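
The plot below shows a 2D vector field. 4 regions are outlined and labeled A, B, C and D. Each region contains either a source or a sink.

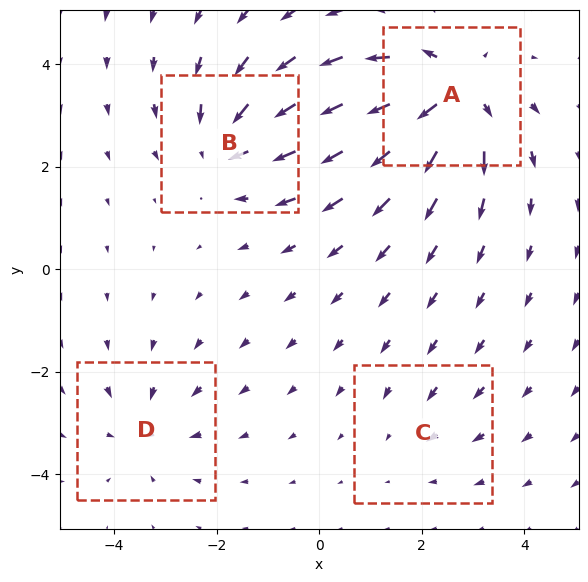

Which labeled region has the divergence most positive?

A

Divergence at each region's feature centre — A: about +6, B: about -4, C: about -2, D: about -3. Region A is most positive.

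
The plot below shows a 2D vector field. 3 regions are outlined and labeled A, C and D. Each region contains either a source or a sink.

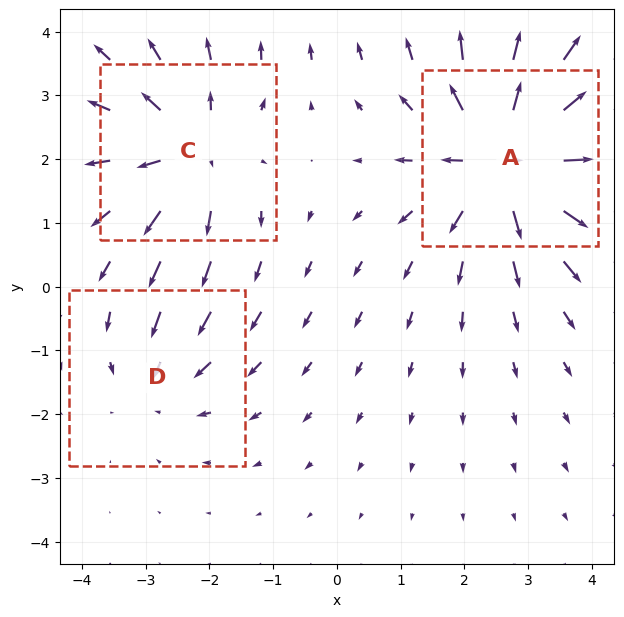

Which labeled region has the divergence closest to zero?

D

Divergence at each region's feature centre — A: about +5, C: about +3, D: about -2. Region D is closest to zero.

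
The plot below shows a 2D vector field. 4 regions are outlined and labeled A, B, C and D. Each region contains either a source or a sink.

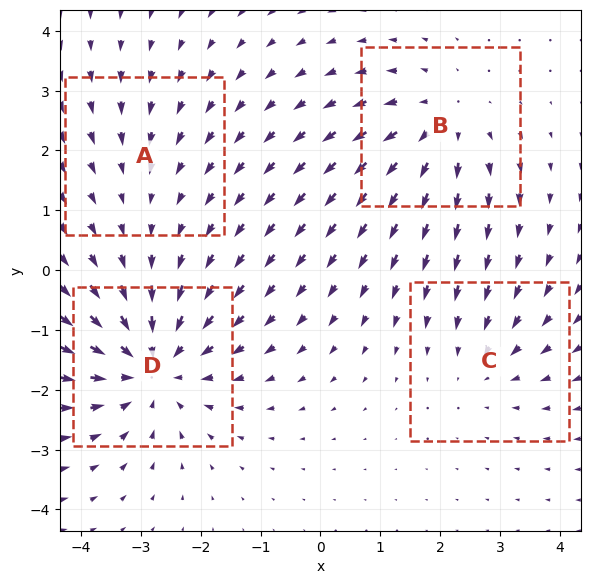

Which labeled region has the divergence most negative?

Divergence at each region's feature centre — A: about -2, B: about +4, C: about -3, D: about -6. Region D is most negative.

D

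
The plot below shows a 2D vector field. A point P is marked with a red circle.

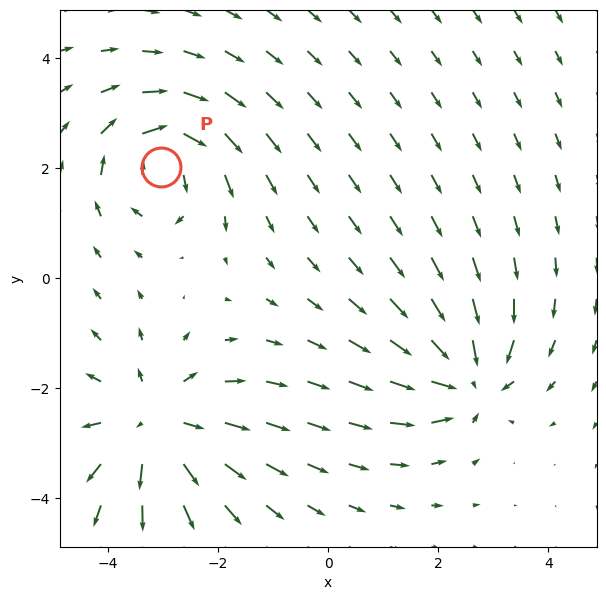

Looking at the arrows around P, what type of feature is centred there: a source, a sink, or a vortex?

vortex

At P (-3.0, 2.0) the arrows circulate clockwise. Divergence ≈0, curl about -5 — near-zero divergence with nonzero curl is a vortex.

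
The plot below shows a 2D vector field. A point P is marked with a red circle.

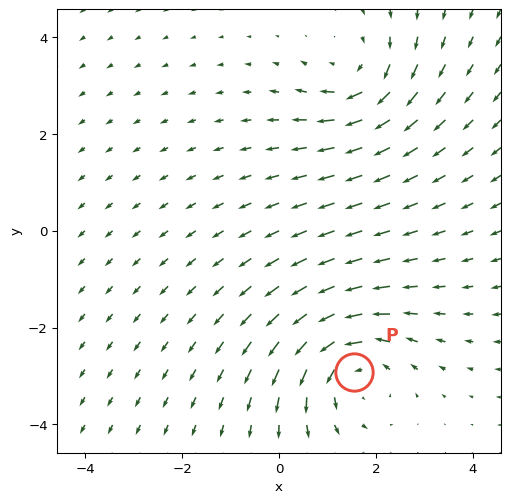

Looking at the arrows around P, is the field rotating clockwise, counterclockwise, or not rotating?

counterclockwise

Near P at (1.6, -2.9) the arrows circulate counterclockwise. The curl (z-component) there is about +4; positive curl means counterclockwise rotation.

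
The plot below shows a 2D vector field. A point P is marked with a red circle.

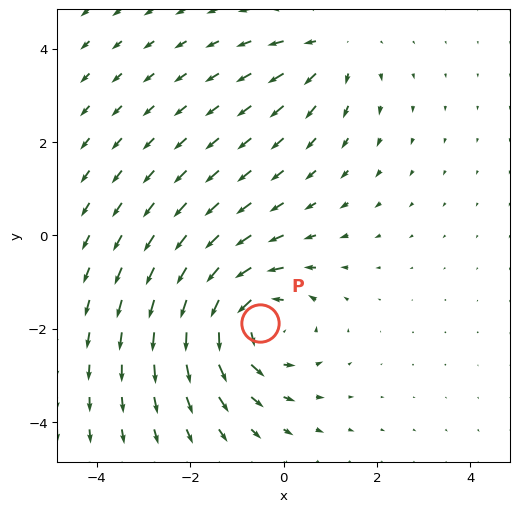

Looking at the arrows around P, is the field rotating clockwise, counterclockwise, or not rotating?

Near P at (-0.5, -1.9) the arrows circulate counterclockwise. The curl (z-component) there is about +4; positive curl means counterclockwise rotation.

counterclockwise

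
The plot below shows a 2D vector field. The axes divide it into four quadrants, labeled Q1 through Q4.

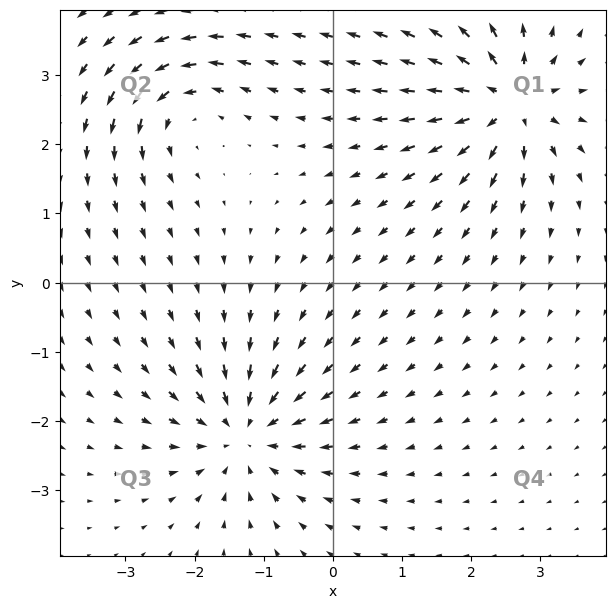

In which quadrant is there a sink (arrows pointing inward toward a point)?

The sink sits at approximately (-1.3, -2.2), which lies in quadrant Q3. The divergence there is about -6, negative as expected for a sink.

Q3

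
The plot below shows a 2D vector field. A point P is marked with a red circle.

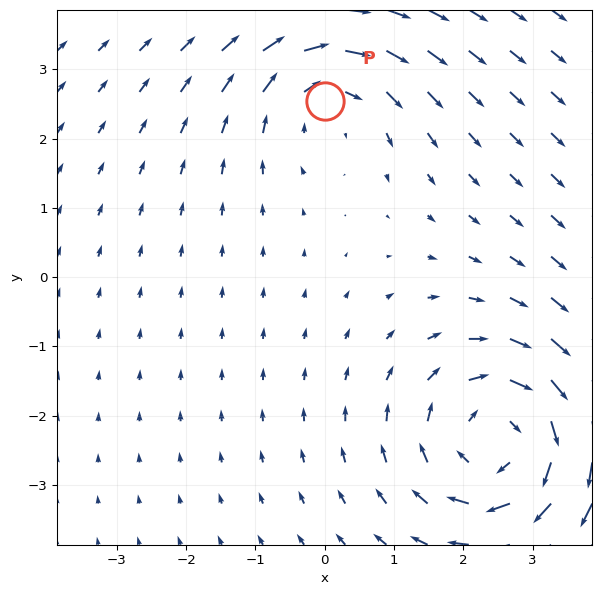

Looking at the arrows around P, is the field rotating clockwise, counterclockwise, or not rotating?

Near P at (0.0, 2.5) the arrows circulate clockwise. The curl (z-component) there is about -3; negative curl means clockwise rotation.

clockwise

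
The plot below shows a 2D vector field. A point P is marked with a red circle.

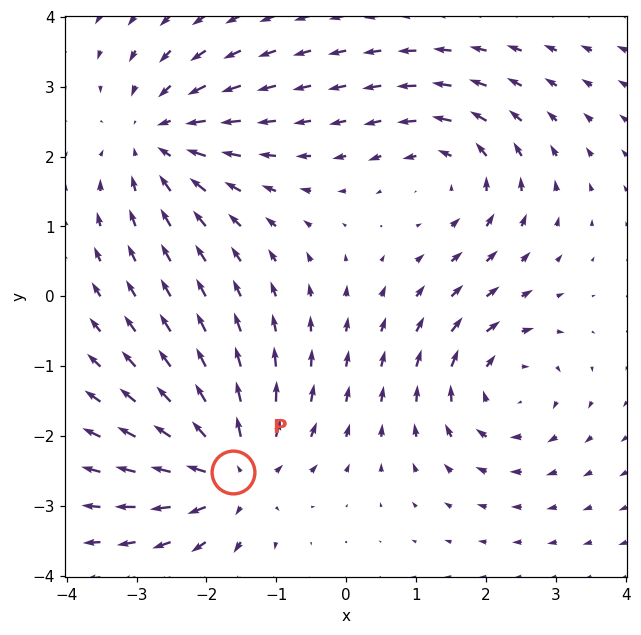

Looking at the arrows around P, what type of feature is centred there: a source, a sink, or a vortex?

At P (-1.6, -2.5) the arrows spread outward. Divergence about +4, curl ≈0 — positive divergence with near-zero curl is a source.

source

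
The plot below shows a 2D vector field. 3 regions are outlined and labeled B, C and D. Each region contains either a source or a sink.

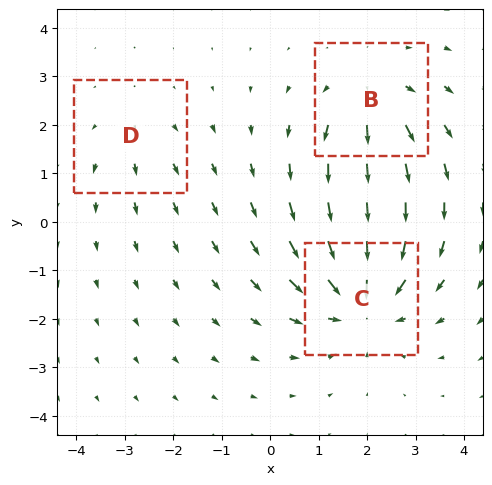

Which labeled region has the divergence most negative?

C

Divergence at each region's feature centre — B: about +3, C: about -4, D: about +2. Region C is most negative.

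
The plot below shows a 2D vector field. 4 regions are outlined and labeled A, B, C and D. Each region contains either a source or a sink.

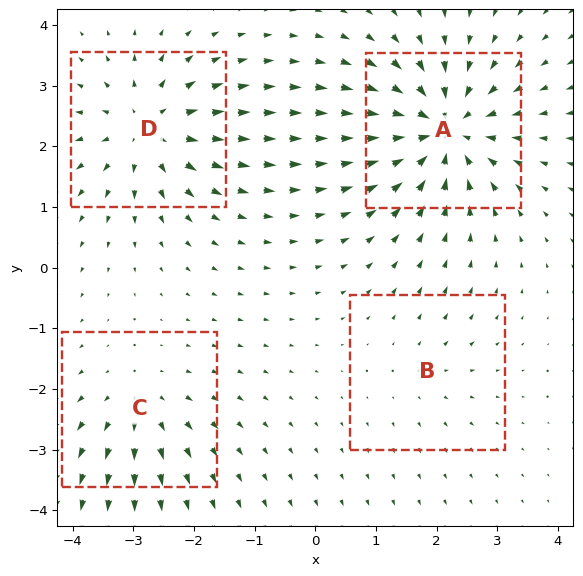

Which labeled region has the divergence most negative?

Divergence at each region's feature centre — A: about -8, B: about +2, C: about +4, D: about +6. Region A is most negative.

A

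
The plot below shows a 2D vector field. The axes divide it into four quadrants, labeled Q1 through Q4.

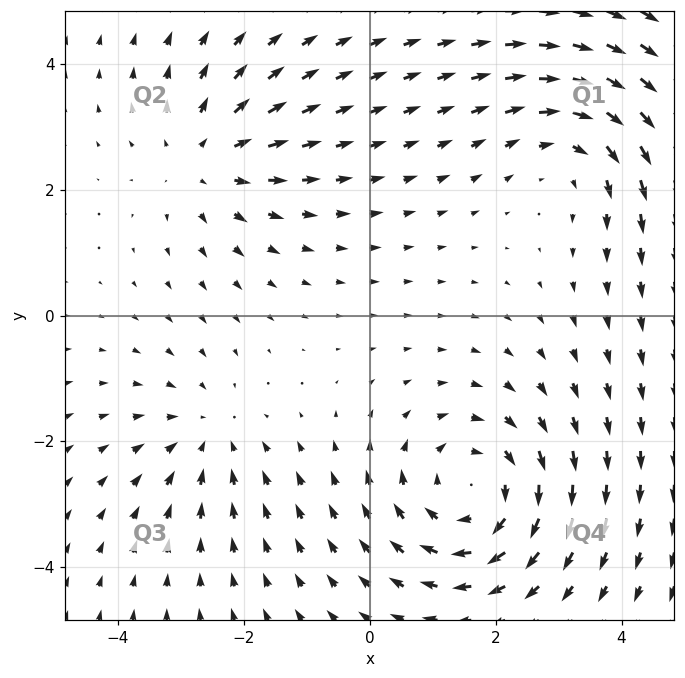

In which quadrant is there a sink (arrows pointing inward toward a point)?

The sink sits at approximately (-2.6, -1.9), which lies in quadrant Q3. The divergence there is about -2, negative as expected for a sink.

Q3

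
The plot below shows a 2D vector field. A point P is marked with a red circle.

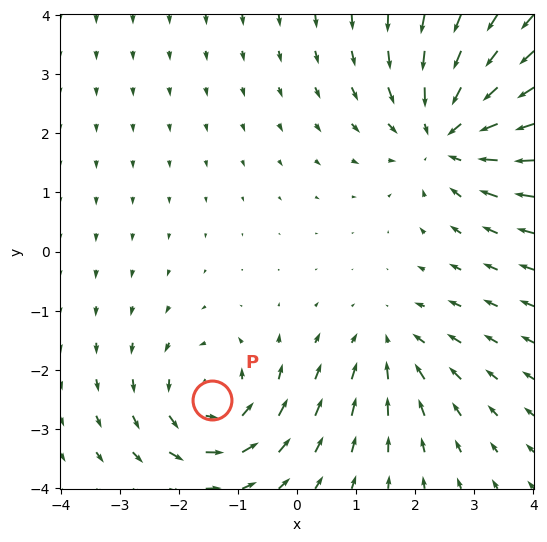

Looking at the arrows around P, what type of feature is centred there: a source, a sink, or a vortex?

At P (-1.4, -2.5) the arrows circulate counterclockwise. Divergence ≈0, curl about +4 — near-zero divergence with nonzero curl is a vortex.

vortex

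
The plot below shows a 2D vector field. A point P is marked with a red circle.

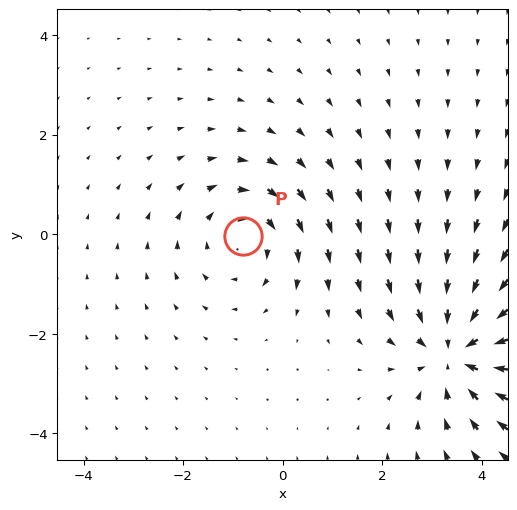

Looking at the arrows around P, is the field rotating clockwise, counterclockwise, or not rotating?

Near P at (-0.8, -0.0) the arrows circulate clockwise. The curl (z-component) there is about -3; negative curl means clockwise rotation.

clockwise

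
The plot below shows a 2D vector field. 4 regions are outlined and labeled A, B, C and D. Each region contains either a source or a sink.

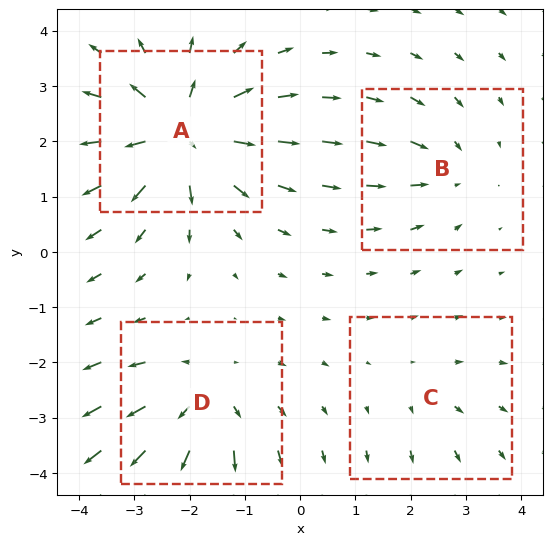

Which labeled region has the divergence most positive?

A

Divergence at each region's feature centre — A: about +7, B: about -3, C: about +2, D: about +5. Region A is most positive.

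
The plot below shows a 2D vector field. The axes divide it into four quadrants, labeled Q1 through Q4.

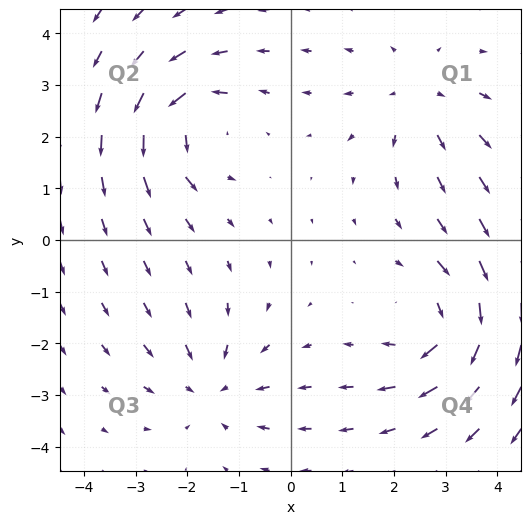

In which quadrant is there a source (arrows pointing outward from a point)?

Q1

The source sits at approximately (2.5, 2.7), which lies in quadrant Q1. The divergence there is about +2, positive as expected for a source.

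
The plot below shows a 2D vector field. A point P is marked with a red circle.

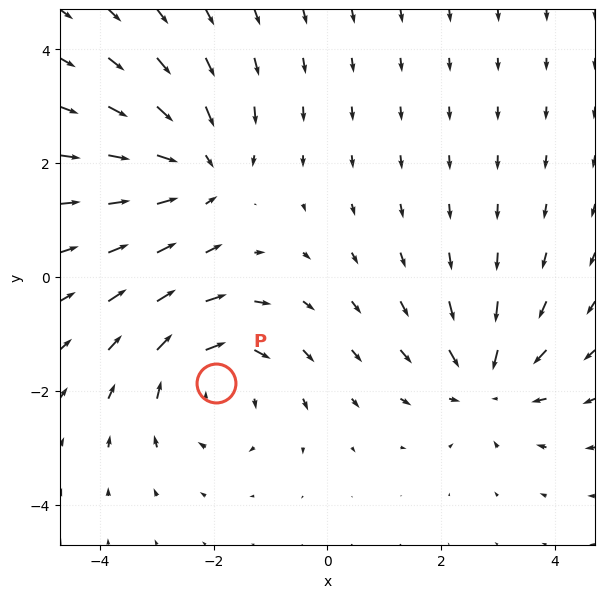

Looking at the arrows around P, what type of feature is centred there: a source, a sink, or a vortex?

vortex

At P (-2.0, -1.9) the arrows circulate clockwise. Divergence ≈0, curl about -4 — near-zero divergence with nonzero curl is a vortex.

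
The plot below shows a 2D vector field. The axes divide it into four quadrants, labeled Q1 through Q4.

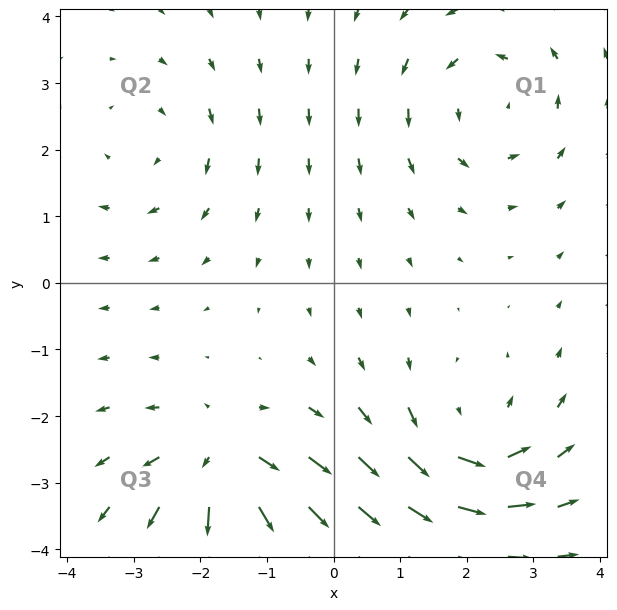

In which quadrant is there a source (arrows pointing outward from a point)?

The source sits at approximately (-1.7, -2.7), which lies in quadrant Q3. The divergence there is about +6, positive as expected for a source.

Q3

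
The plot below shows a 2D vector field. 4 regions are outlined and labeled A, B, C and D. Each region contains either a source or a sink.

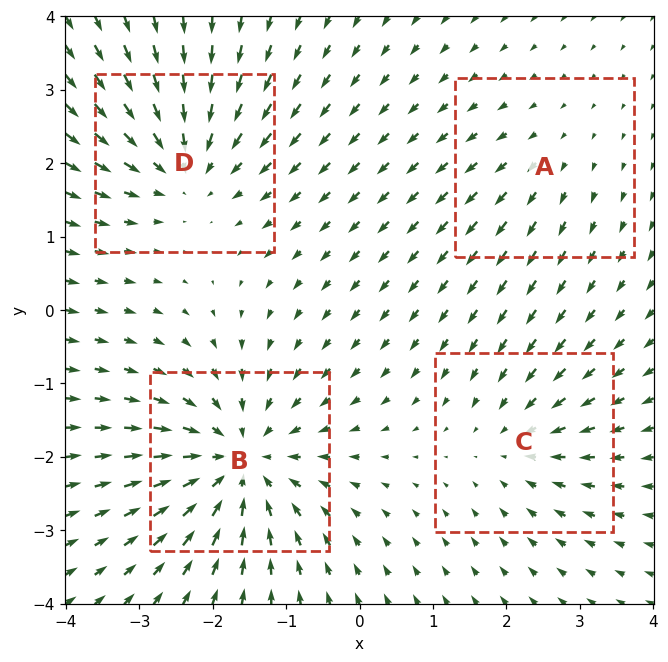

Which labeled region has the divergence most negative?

Divergence at each region's feature centre — A: about +2, B: about -7, C: about -3, D: about -5. Region B is most negative.

B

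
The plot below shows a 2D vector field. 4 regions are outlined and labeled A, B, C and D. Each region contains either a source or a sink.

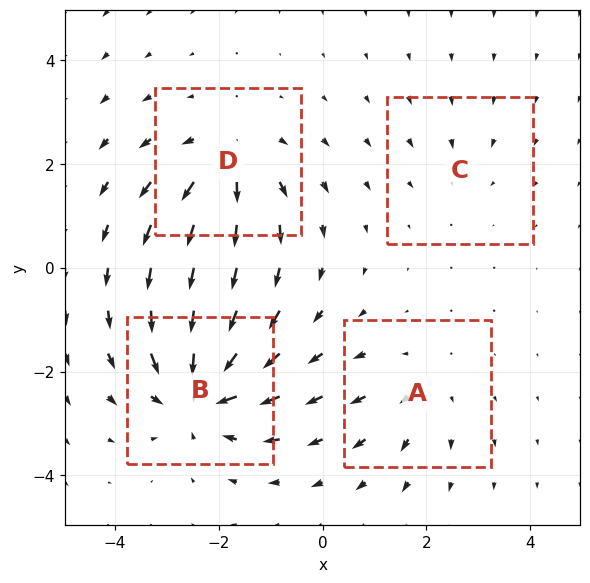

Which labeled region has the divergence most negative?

B

Divergence at each region's feature centre — A: about +3, B: about -7, C: about -2, D: about +5. Region B is most negative.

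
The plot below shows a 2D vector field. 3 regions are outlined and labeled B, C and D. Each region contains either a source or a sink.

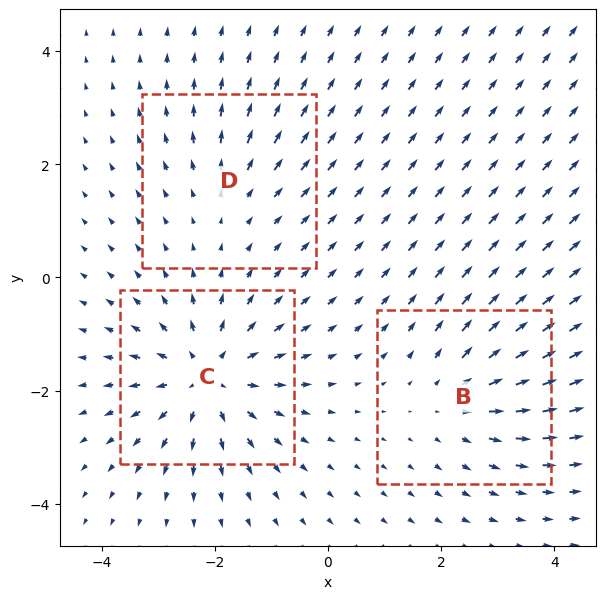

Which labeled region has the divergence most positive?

C

Divergence at each region's feature centre — B: about +3, C: about +5, D: about +2. Region C is most positive.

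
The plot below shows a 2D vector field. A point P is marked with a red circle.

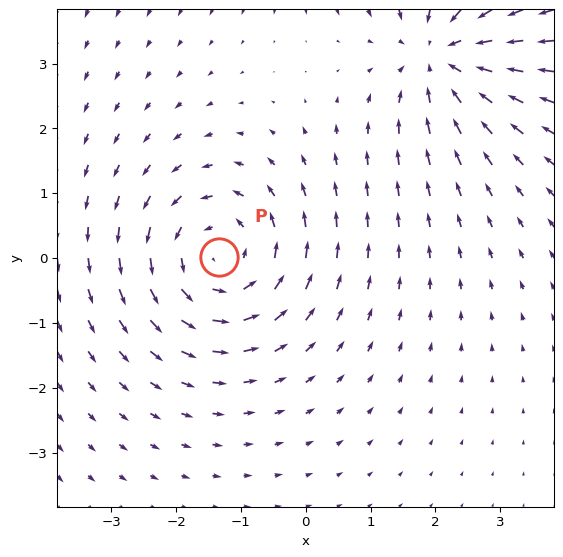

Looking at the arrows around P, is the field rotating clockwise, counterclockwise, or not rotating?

Near P at (-1.3, 0.0) the arrows circulate counterclockwise. The curl (z-component) there is about +4; positive curl means counterclockwise rotation.

counterclockwise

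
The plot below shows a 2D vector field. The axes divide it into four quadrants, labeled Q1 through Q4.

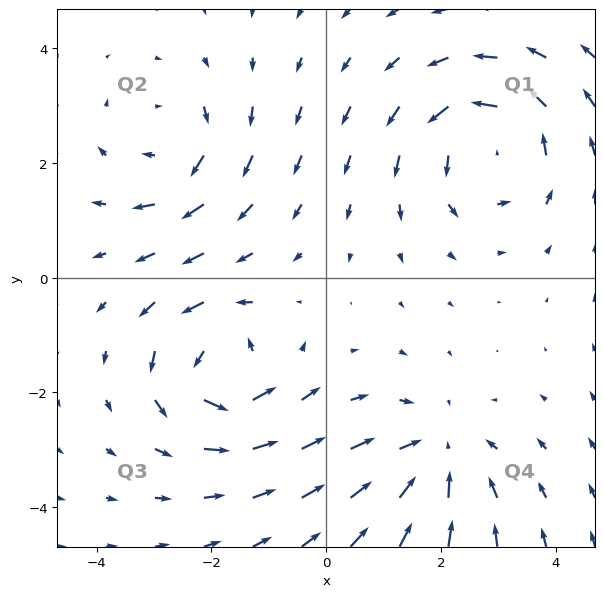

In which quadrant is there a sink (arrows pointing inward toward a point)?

The sink sits at approximately (1.9, -3.1), which lies in quadrant Q4. The divergence there is about -3, negative as expected for a sink.

Q4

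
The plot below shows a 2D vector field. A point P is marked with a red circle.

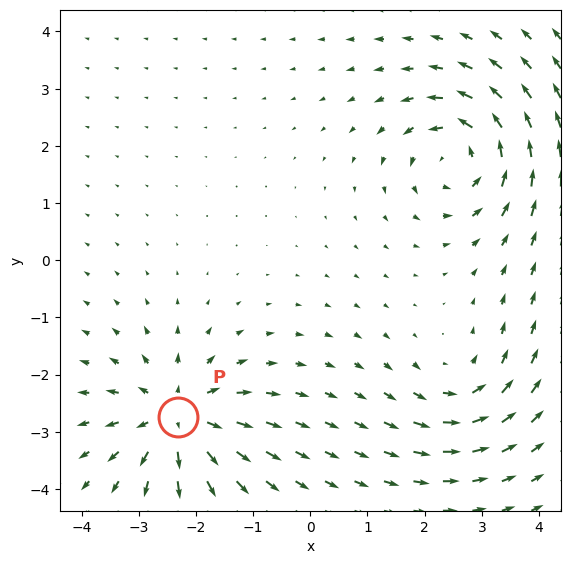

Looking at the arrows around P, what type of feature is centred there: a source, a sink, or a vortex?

source

At P (-2.3, -2.7) the arrows spread outward. Divergence about +6, curl ≈0 — positive divergence with near-zero curl is a source.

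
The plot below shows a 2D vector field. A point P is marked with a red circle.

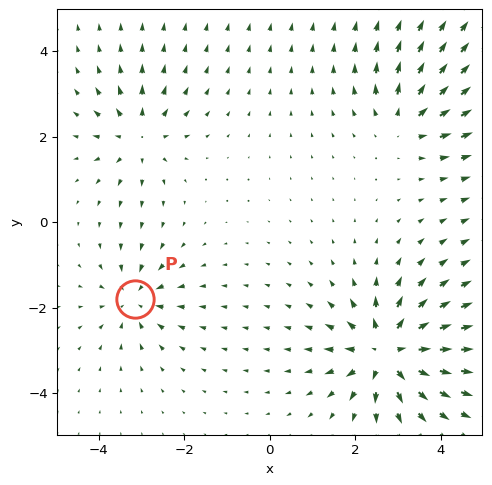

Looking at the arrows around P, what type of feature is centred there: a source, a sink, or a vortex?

sink

At P (-3.2, -1.8) the arrows converge inward. Divergence about -4, curl ≈0 — negative divergence with near-zero curl is a sink.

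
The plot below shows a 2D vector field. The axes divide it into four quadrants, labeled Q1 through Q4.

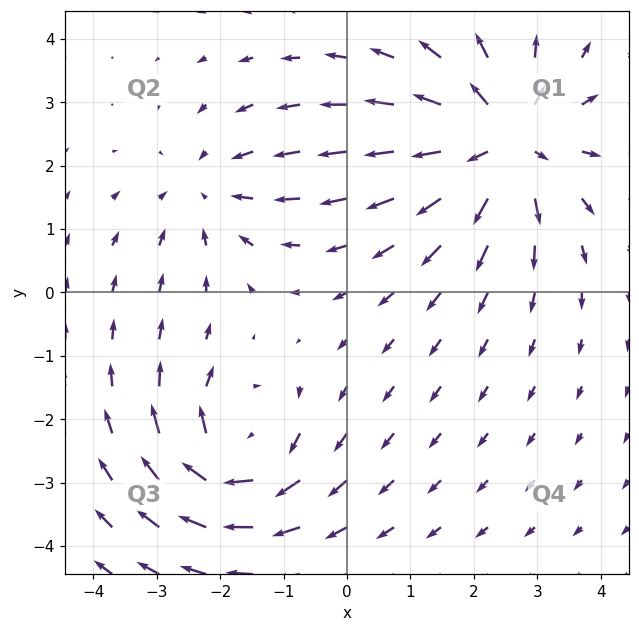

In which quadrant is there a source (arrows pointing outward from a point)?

Q1

The source sits at approximately (2.5, 2.4), which lies in quadrant Q1. The divergence there is about +5, positive as expected for a source.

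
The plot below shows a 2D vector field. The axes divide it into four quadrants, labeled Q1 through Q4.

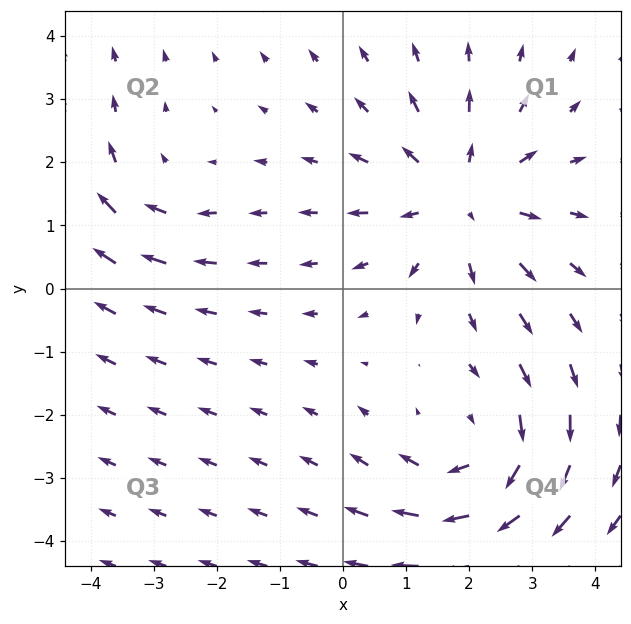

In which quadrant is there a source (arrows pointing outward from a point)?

Q1

The source sits at approximately (1.9, 1.4), which lies in quadrant Q1. The divergence there is about +4, positive as expected for a source.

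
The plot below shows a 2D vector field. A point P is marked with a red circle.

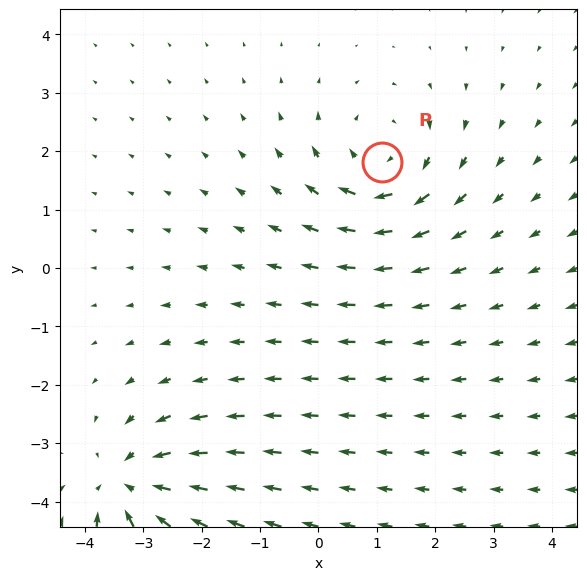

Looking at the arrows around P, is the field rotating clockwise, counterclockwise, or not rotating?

Near P at (1.1, 1.8) the arrows circulate clockwise. The curl (z-component) there is about -5; negative curl means clockwise rotation.

clockwise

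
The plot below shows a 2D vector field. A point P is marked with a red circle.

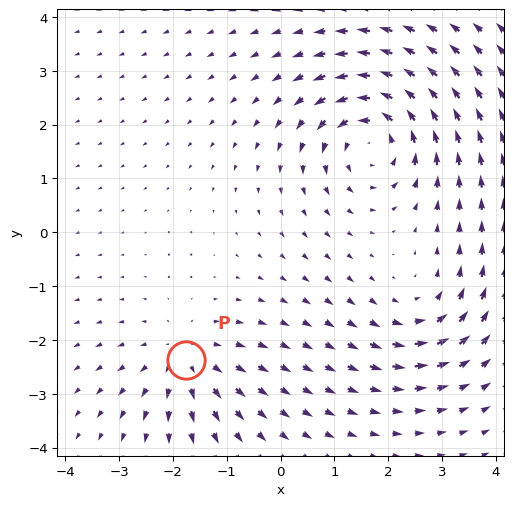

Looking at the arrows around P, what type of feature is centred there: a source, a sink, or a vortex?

source

At P (-1.8, -2.4) the arrows spread outward. Divergence about +3, curl ≈0 — positive divergence with near-zero curl is a source.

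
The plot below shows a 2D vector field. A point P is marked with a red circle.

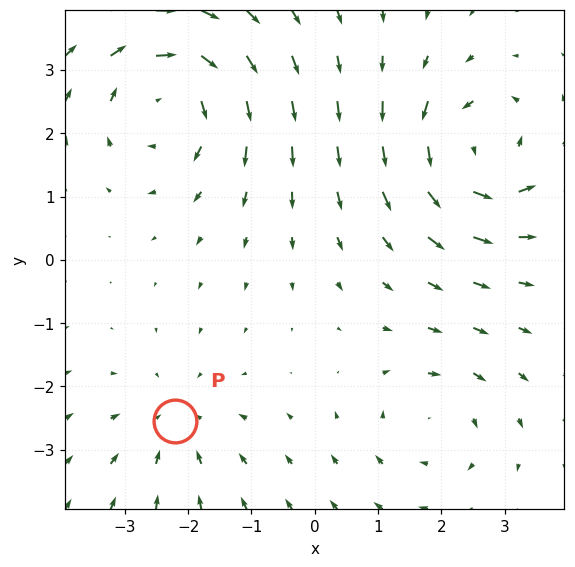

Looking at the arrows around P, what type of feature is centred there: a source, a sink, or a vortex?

sink

At P (-2.2, -2.6) the arrows converge inward. Divergence about -2, curl ≈0 — negative divergence with near-zero curl is a sink.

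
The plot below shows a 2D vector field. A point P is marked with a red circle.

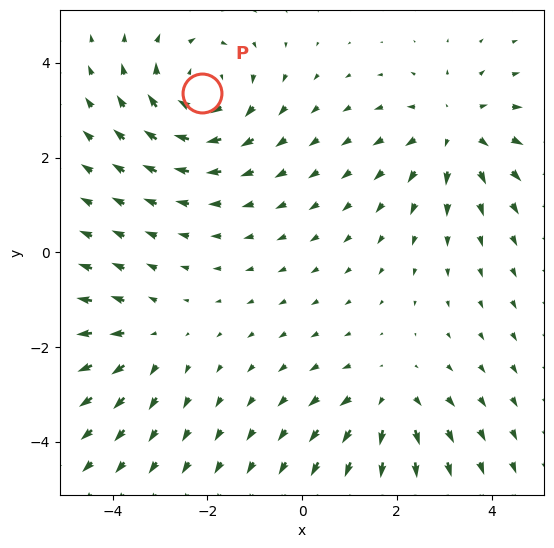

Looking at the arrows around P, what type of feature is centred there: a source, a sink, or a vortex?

At P (-2.1, 3.4) the arrows circulate clockwise. Divergence ≈0, curl about -4 — near-zero divergence with nonzero curl is a vortex.

vortex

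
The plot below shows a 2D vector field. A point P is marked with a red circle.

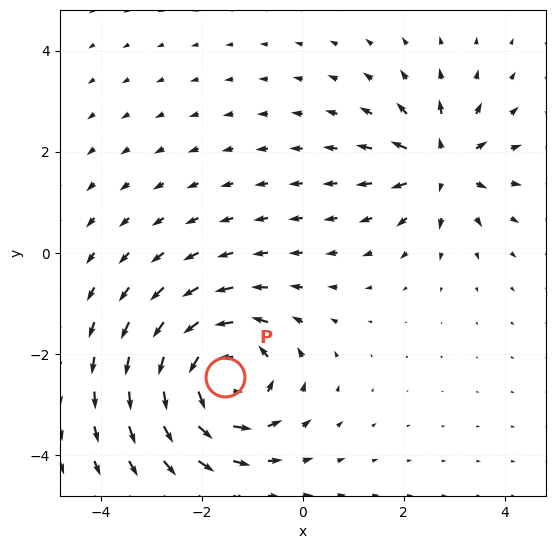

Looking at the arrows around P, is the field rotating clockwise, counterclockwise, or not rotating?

Near P at (-1.5, -2.5) the arrows circulate counterclockwise. The curl (z-component) there is about +5; positive curl means counterclockwise rotation.

counterclockwise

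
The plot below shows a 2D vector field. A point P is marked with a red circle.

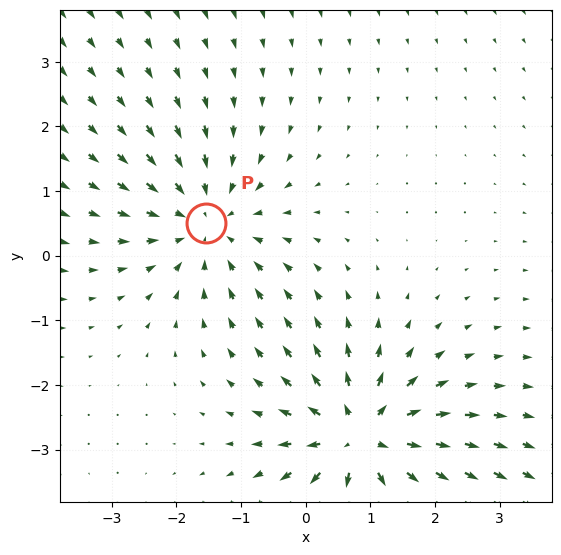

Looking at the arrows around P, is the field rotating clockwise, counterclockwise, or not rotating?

not rotating

Near P at (-1.5, 0.5) the arrows show no circulation. The curl there is ≈0.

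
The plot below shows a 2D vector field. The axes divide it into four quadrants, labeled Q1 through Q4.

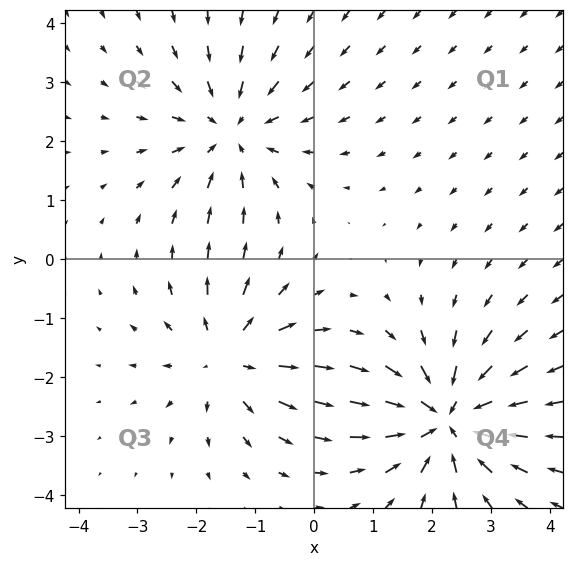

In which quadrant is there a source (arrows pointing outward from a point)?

The source sits at approximately (-1.4, -1.7), which lies in quadrant Q3. The divergence there is about +3, positive as expected for a source.

Q3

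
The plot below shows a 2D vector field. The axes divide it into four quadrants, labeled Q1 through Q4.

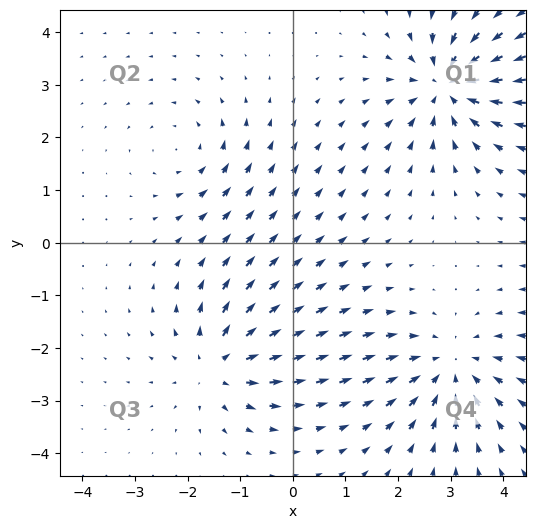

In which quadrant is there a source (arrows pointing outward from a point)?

Q3

The source sits at approximately (-1.4, -2.3), which lies in quadrant Q3. The divergence there is about +5, positive as expected for a source.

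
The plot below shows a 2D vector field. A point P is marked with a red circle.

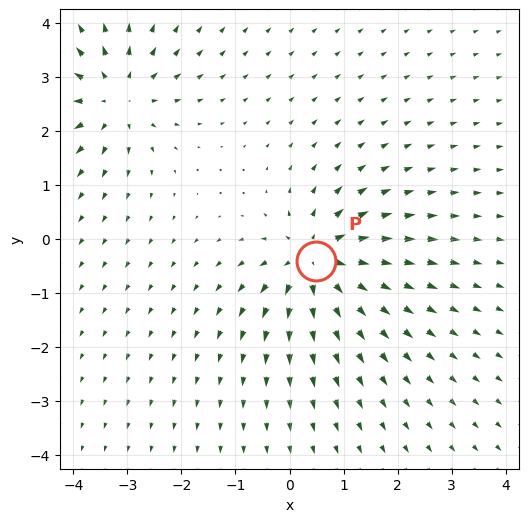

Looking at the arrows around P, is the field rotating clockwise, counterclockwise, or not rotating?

Near P at (0.5, -0.4) the arrows show no circulation. The curl there is ≈0.

not rotating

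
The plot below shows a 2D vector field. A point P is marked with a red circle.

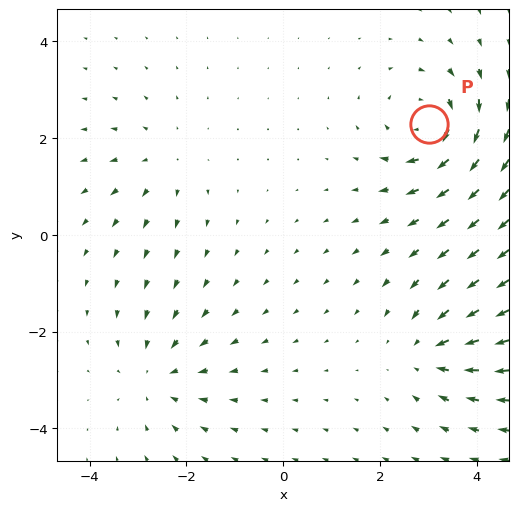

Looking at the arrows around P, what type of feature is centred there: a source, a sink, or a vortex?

vortex

At P (3.0, 2.3) the arrows circulate clockwise. Divergence ≈0, curl about -5 — near-zero divergence with nonzero curl is a vortex.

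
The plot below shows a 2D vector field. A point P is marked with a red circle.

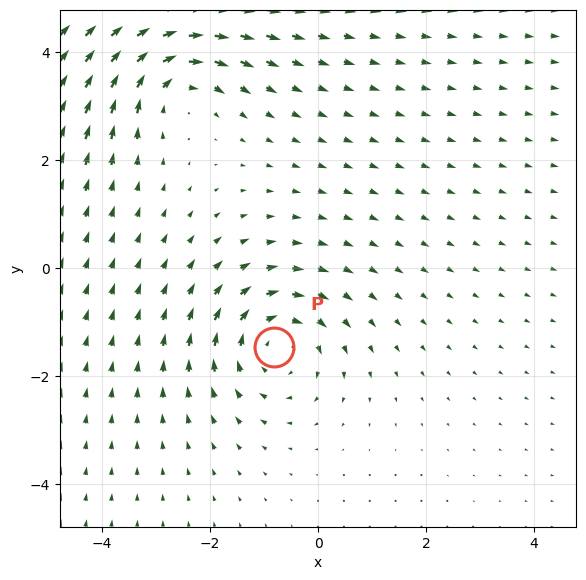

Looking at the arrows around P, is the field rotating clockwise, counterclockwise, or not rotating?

Near P at (-0.8, -1.4) the arrows circulate clockwise. The curl (z-component) there is about -3; negative curl means clockwise rotation.

clockwise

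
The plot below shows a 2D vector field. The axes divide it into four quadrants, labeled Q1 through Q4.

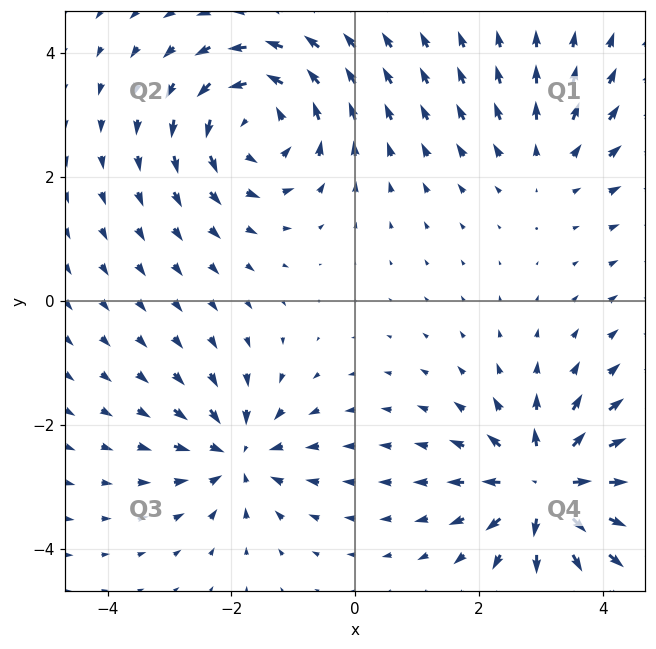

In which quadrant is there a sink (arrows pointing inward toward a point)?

Q3

The sink sits at approximately (-1.9, -2.5), which lies in quadrant Q3. The divergence there is about -5, negative as expected for a sink.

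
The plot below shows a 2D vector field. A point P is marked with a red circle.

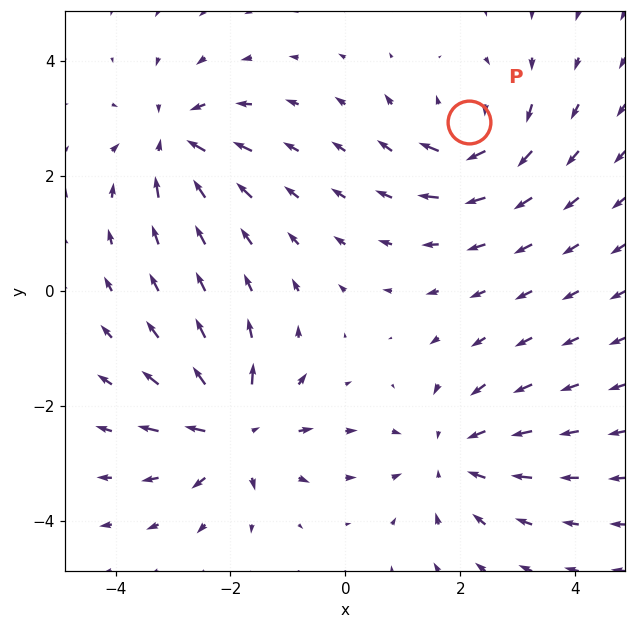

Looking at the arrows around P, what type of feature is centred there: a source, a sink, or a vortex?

vortex

At P (2.2, 2.9) the arrows circulate clockwise. Divergence ≈0, curl about -5 — near-zero divergence with nonzero curl is a vortex.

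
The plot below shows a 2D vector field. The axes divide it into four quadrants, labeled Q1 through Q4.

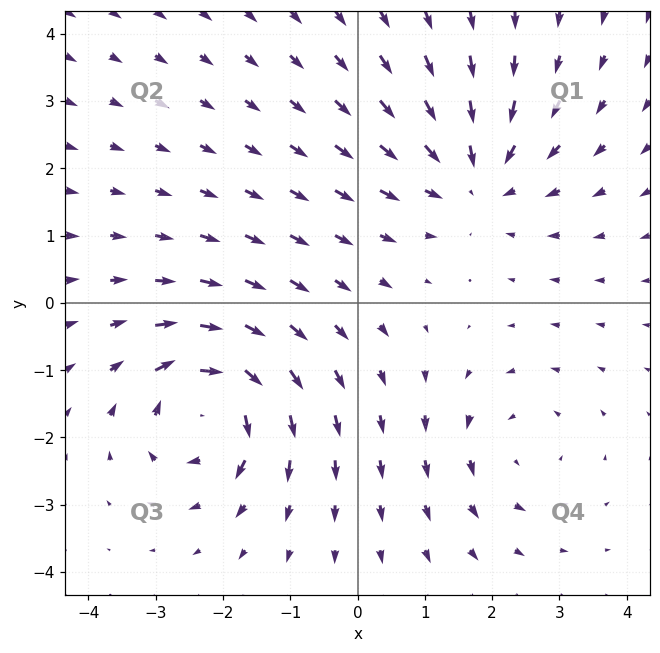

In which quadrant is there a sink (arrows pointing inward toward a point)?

The sink sits at approximately (1.7, 1.9), which lies in quadrant Q1. The divergence there is about -4, negative as expected for a sink.

Q1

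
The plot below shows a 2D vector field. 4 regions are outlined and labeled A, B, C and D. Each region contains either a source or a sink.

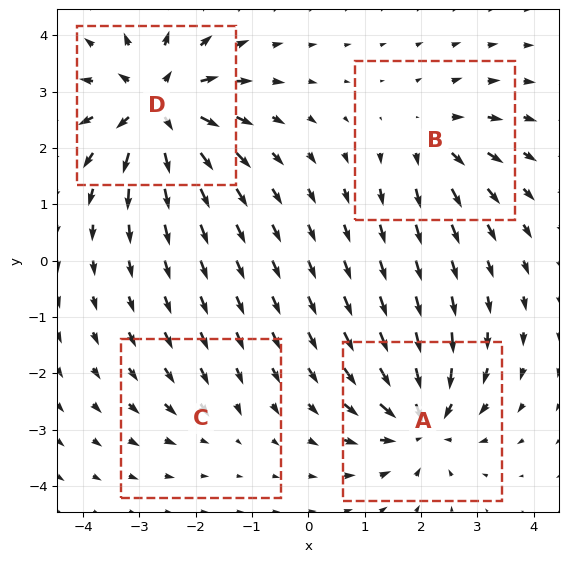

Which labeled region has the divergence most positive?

Divergence at each region's feature centre — A: about -7, B: about +4, C: about -2, D: about +8. Region D is most positive.

D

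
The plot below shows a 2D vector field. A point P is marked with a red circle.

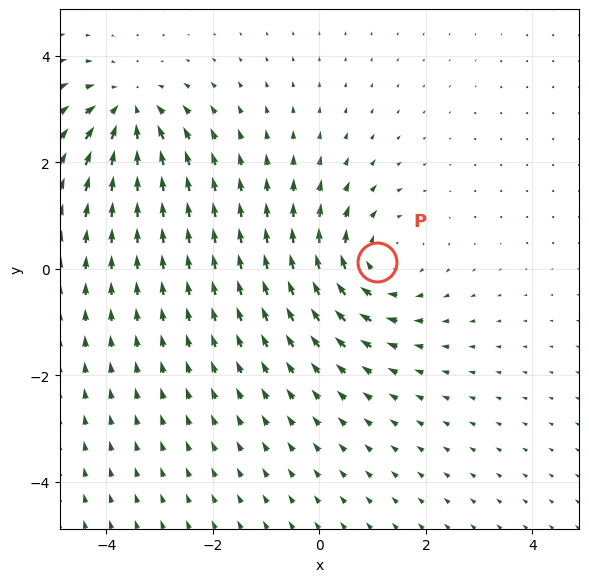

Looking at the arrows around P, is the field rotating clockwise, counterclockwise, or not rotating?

Near P at (1.1, 0.1) the arrows circulate clockwise. The curl (z-component) there is about -4; negative curl means clockwise rotation.

clockwise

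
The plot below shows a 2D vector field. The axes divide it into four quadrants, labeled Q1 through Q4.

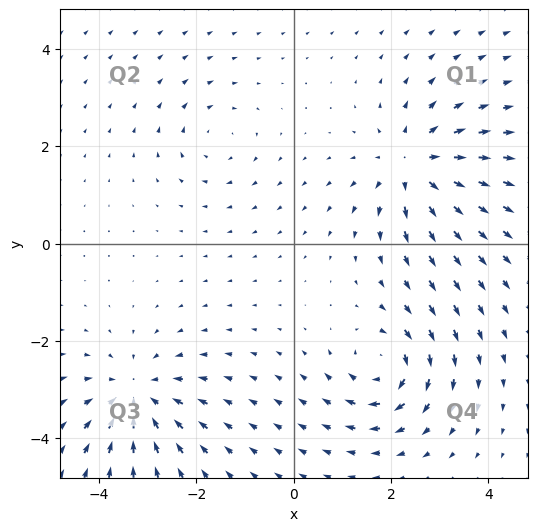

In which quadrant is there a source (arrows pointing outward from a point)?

The source sits at approximately (2.5, 1.6), which lies in quadrant Q1. The divergence there is about +6, positive as expected for a source.

Q1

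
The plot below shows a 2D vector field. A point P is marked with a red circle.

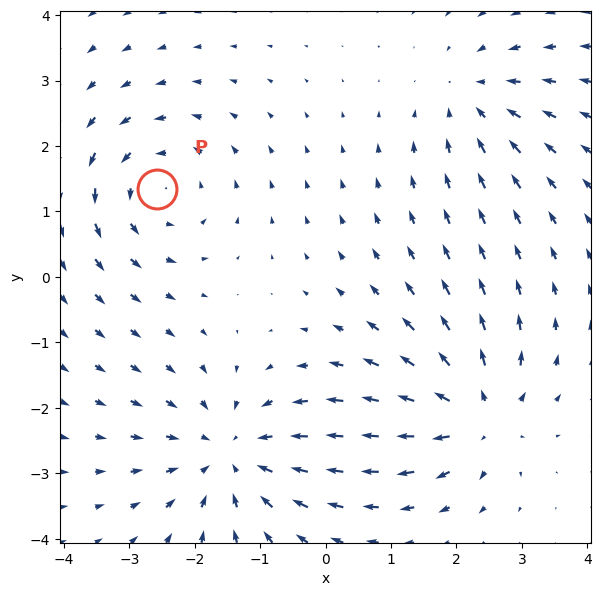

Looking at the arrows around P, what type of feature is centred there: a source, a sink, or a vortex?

At P (-2.6, 1.3) the arrows circulate counterclockwise. Divergence ≈0, curl about +3 — near-zero divergence with nonzero curl is a vortex.

vortex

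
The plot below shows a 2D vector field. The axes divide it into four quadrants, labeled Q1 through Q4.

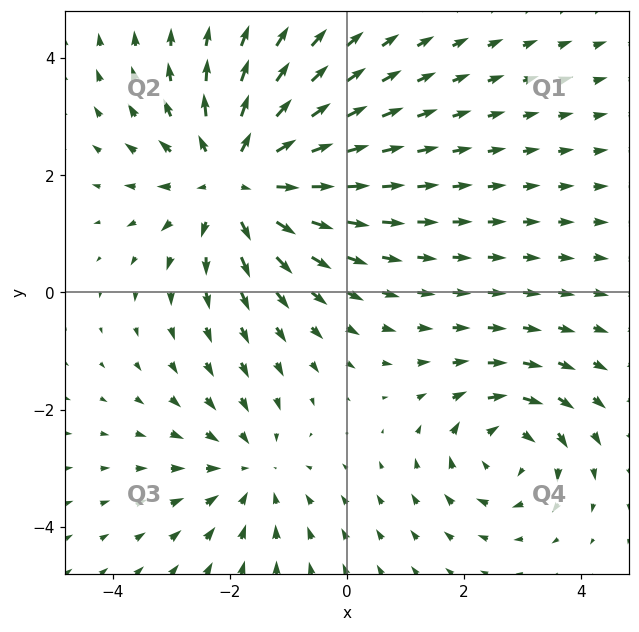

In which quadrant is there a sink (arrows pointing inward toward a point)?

Q3

The sink sits at approximately (-1.6, -3.0), which lies in quadrant Q3. The divergence there is about -2, negative as expected for a sink.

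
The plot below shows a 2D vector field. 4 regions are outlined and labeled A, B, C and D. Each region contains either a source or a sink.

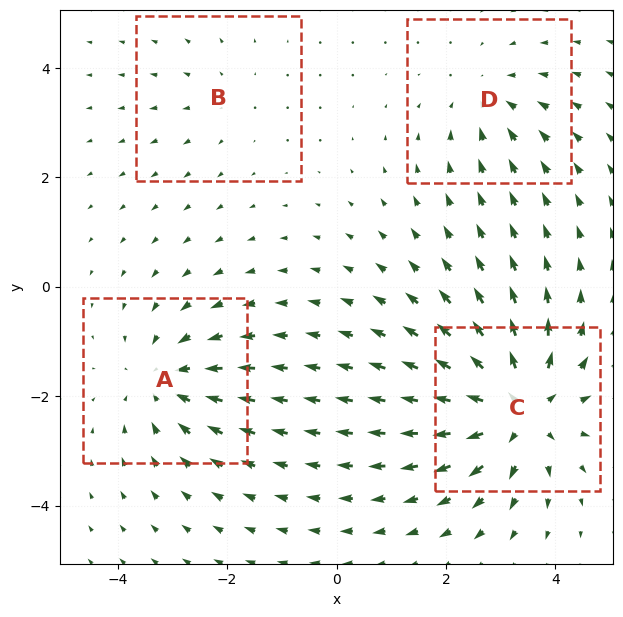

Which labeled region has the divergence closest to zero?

Divergence at each region's feature centre — A: about -4, B: about +2, C: about +7, D: about -3. Region B is closest to zero.

B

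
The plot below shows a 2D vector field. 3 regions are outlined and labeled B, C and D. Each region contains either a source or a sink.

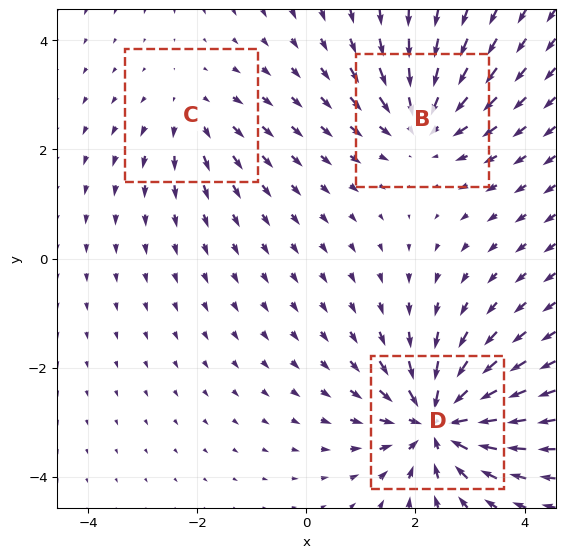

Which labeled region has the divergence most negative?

Divergence at each region's feature centre — B: about -4, C: about +2, D: about -6. Region D is most negative.

D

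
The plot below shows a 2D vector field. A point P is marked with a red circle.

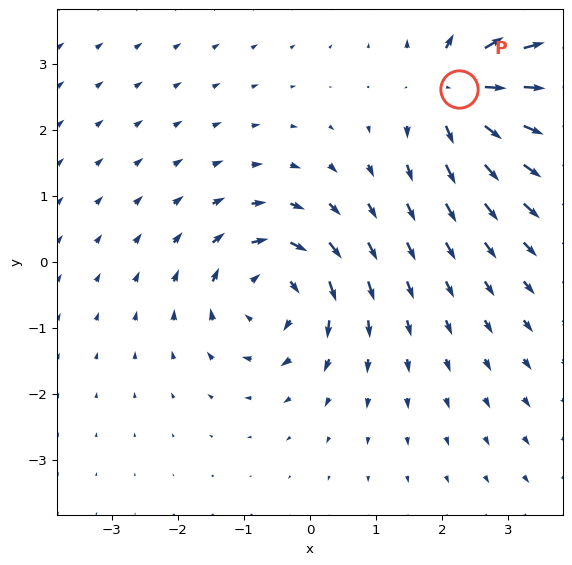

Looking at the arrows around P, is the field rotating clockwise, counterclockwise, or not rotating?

not rotating

Near P at (2.3, 2.6) the arrows show no circulation. The curl there is ≈0.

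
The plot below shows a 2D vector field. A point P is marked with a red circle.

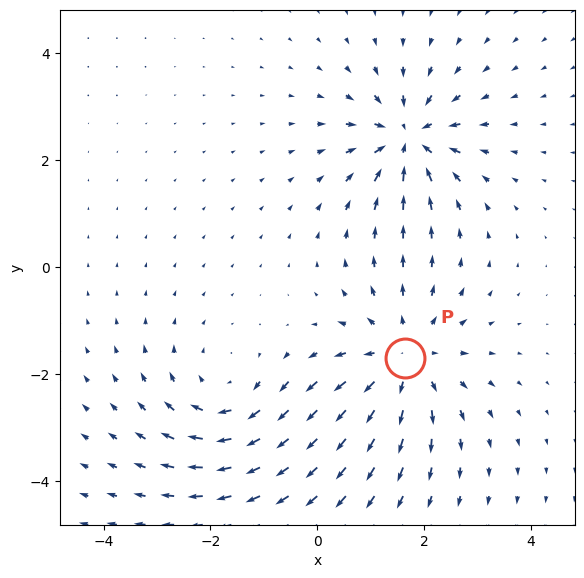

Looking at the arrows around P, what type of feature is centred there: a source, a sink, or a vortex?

At P (1.6, -1.7) the arrows spread outward. Divergence about +3, curl ≈0 — positive divergence with near-zero curl is a source.

source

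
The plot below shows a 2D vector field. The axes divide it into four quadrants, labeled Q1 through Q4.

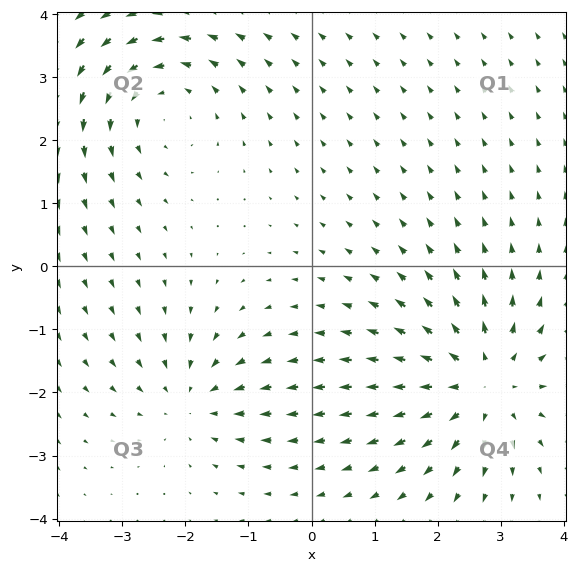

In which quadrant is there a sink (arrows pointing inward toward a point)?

Q3

The sink sits at approximately (-1.9, -2.1), which lies in quadrant Q3. The divergence there is about -3, negative as expected for a sink.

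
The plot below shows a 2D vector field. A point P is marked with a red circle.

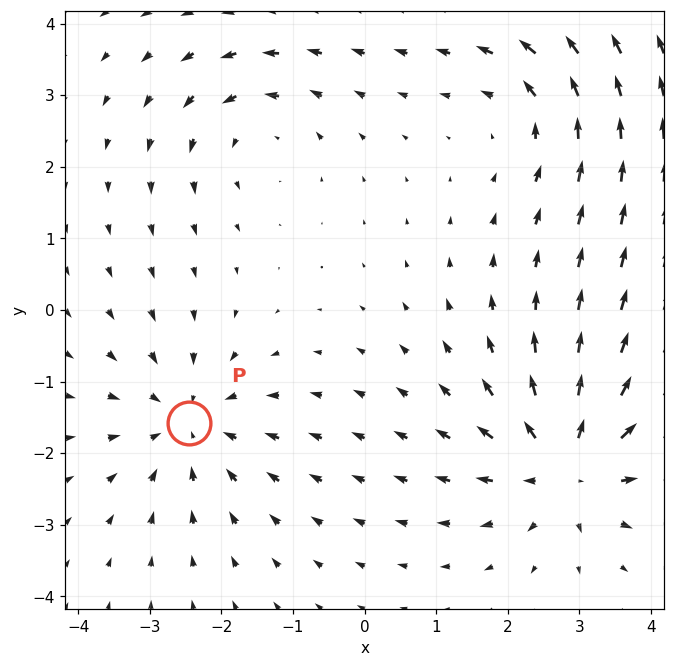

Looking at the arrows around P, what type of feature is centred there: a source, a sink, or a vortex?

At P (-2.5, -1.6) the arrows converge inward. Divergence about -4, curl ≈0 — negative divergence with near-zero curl is a sink.

sink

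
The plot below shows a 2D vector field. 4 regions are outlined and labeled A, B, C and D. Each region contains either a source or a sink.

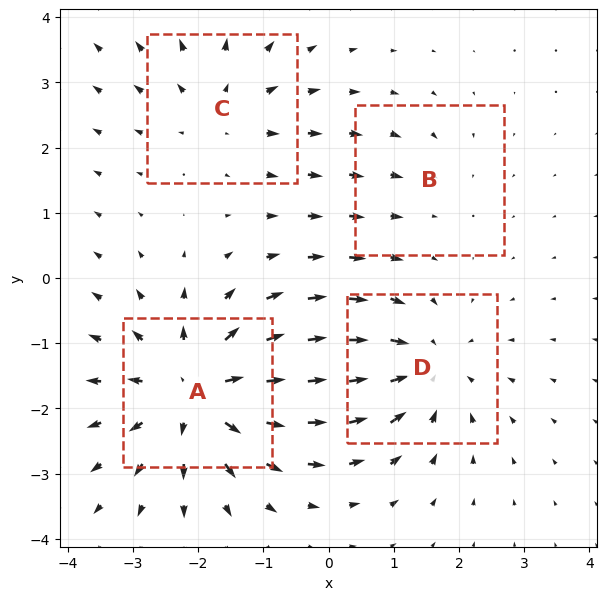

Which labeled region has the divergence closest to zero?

Divergence at each region's feature centre — A: about +6, B: about -2, C: about +3, D: about -5. Region B is closest to zero.

B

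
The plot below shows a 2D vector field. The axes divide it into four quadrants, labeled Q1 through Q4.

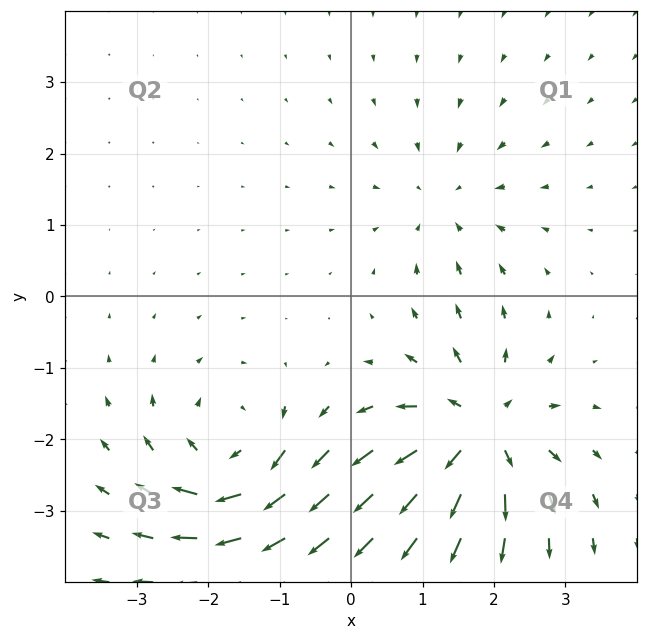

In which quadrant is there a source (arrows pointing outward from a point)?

Q4

The source sits at approximately (1.8, -1.9), which lies in quadrant Q4. The divergence there is about +6, positive as expected for a source.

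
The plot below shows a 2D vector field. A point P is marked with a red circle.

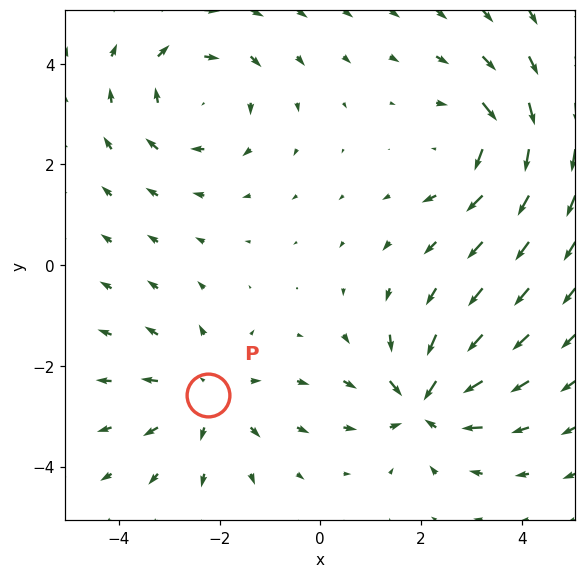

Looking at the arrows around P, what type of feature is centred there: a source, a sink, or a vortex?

source

At P (-2.2, -2.6) the arrows spread outward. Divergence about +2, curl ≈0 — positive divergence with near-zero curl is a source.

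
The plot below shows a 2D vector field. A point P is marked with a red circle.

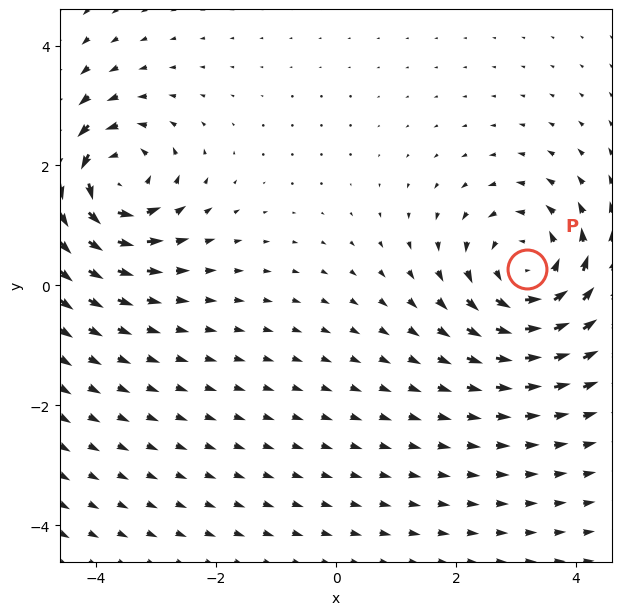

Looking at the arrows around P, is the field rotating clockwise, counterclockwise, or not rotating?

counterclockwise

Near P at (3.2, 0.3) the arrows circulate counterclockwise. The curl (z-component) there is about +4; positive curl means counterclockwise rotation.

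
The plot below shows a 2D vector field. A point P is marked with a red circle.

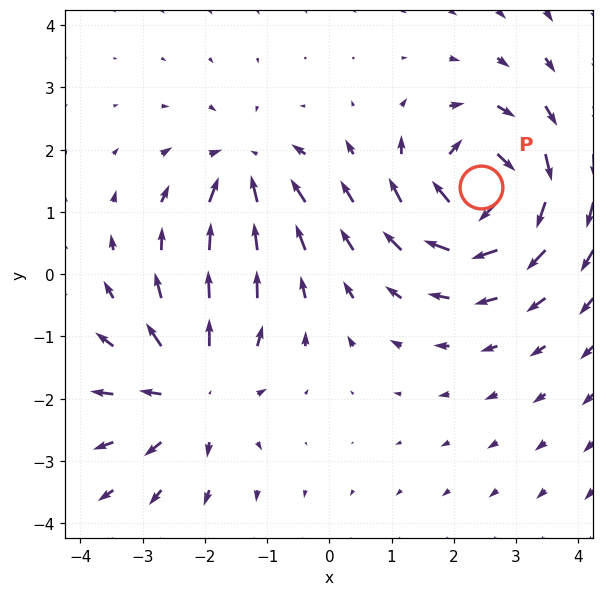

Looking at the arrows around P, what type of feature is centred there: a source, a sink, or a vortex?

vortex

At P (2.4, 1.4) the arrows circulate clockwise. Divergence ≈0, curl about -6 — near-zero divergence with nonzero curl is a vortex.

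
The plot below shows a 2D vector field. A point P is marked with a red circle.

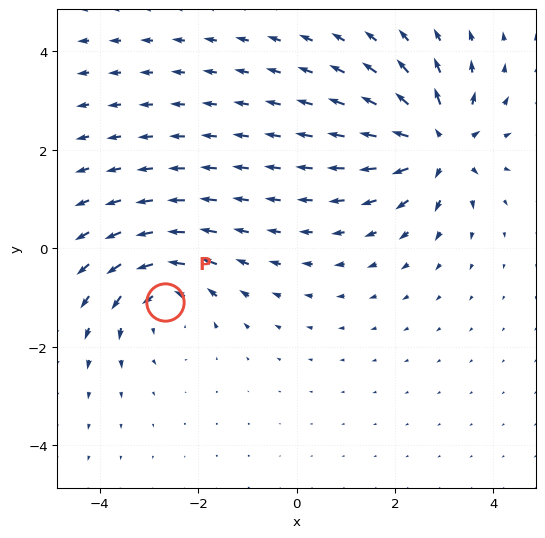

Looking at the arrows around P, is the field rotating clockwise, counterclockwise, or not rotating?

Near P at (-2.7, -1.1) the arrows circulate counterclockwise. The curl (z-component) there is about +3; positive curl means counterclockwise rotation.

counterclockwise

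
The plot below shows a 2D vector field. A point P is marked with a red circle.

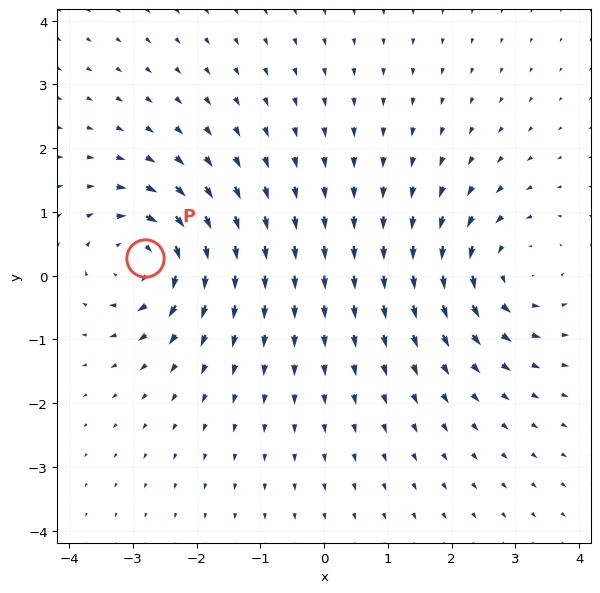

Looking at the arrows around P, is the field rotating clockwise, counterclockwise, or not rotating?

clockwise

Near P at (-2.8, 0.3) the arrows circulate clockwise. The curl (z-component) there is about -7; negative curl means clockwise rotation.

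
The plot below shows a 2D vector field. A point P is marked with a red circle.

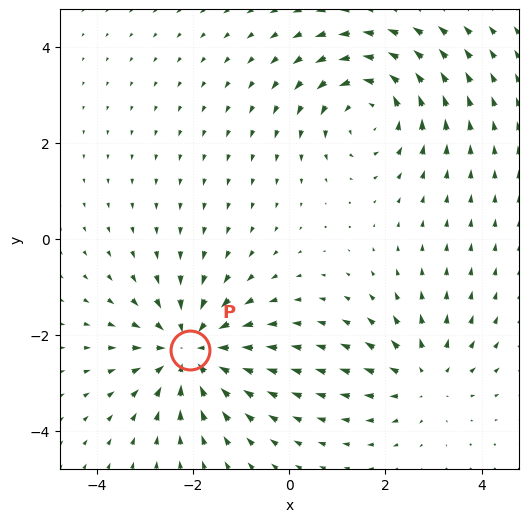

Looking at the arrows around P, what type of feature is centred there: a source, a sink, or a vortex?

At P (-2.1, -2.3) the arrows converge inward. Divergence about -4, curl ≈0 — negative divergence with near-zero curl is a sink.

sink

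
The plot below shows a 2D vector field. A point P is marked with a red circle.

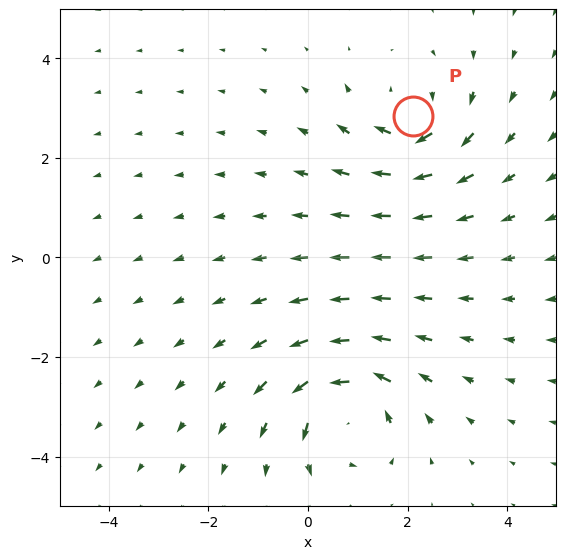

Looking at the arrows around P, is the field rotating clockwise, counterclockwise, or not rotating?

clockwise

Near P at (2.1, 2.8) the arrows circulate clockwise. The curl (z-component) there is about -3; negative curl means clockwise rotation.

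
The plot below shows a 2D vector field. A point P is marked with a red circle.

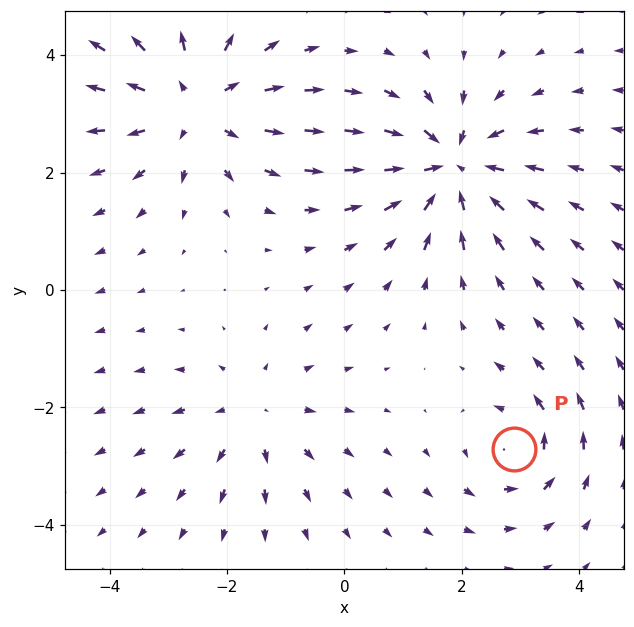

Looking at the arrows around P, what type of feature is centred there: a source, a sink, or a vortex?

At P (2.9, -2.7) the arrows circulate counterclockwise. Divergence ≈0, curl about +4 — near-zero divergence with nonzero curl is a vortex.

vortex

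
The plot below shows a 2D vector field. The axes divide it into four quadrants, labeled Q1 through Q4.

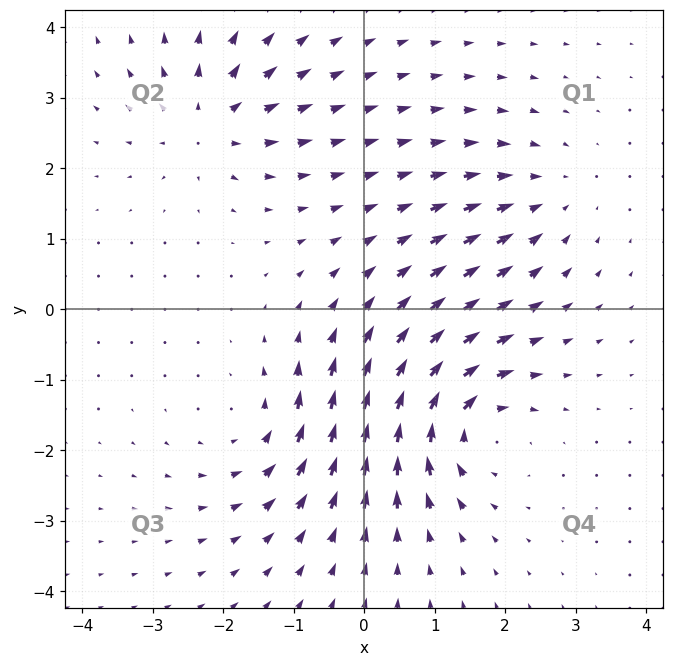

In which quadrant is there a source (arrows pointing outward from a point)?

The source sits at approximately (-2.2, 2.7), which lies in quadrant Q2. The divergence there is about +4, positive as expected for a source.

Q2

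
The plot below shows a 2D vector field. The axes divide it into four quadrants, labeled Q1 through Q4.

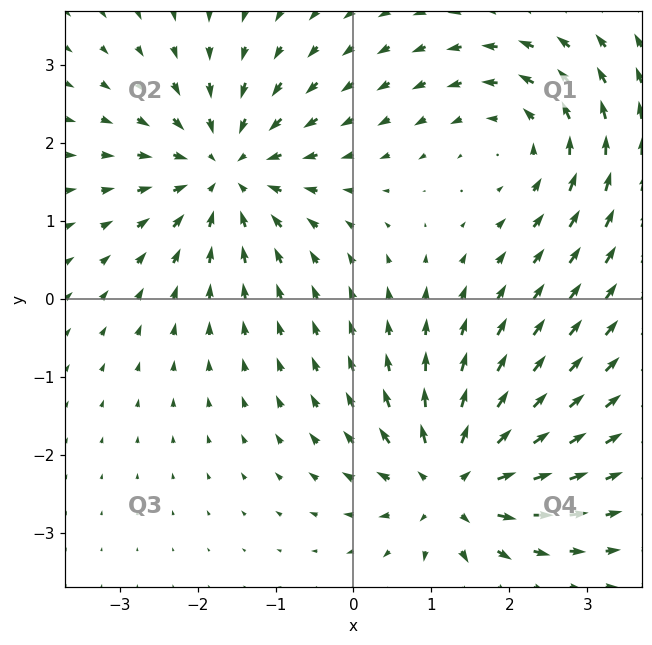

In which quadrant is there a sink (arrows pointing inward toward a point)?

The sink sits at approximately (-1.6, 1.6), which lies in quadrant Q2. The divergence there is about -5, negative as expected for a sink.

Q2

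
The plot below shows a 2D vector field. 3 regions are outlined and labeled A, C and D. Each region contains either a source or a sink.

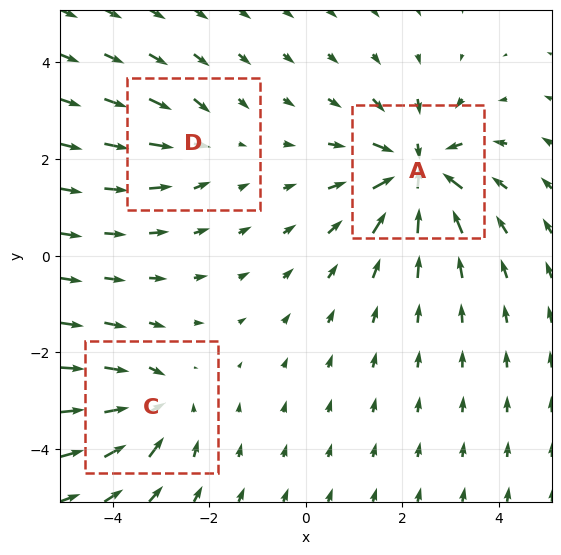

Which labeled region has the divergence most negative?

Divergence at each region's feature centre — A: about -6, C: about -4, D: about -2. Region A is most negative.

A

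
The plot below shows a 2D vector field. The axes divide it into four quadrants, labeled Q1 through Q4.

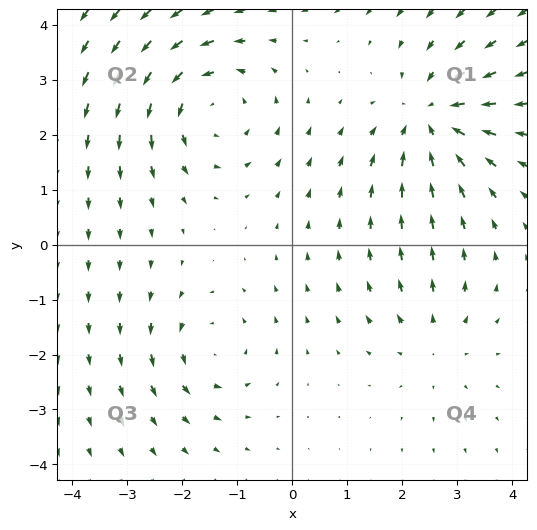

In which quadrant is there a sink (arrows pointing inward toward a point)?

Q1

The sink sits at approximately (2.5, 2.3), which lies in quadrant Q1. The divergence there is about -4, negative as expected for a sink.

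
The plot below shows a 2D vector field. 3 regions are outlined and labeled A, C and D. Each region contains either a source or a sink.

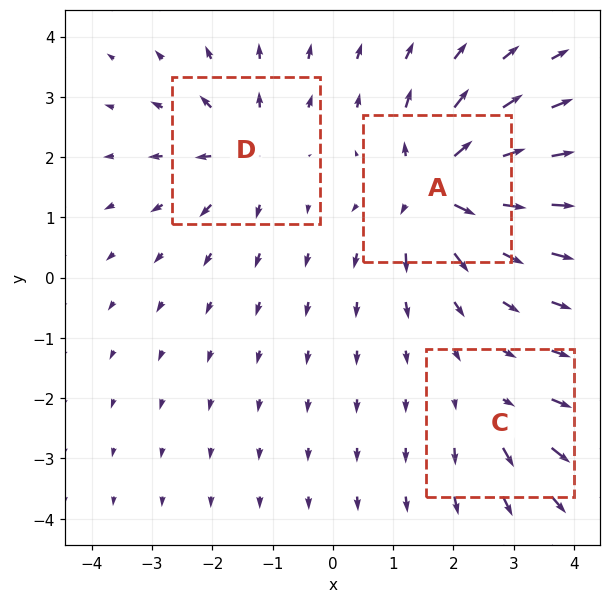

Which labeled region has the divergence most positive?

A

Divergence at each region's feature centre — A: about +6, C: about +3, D: about +4. Region A is most positive.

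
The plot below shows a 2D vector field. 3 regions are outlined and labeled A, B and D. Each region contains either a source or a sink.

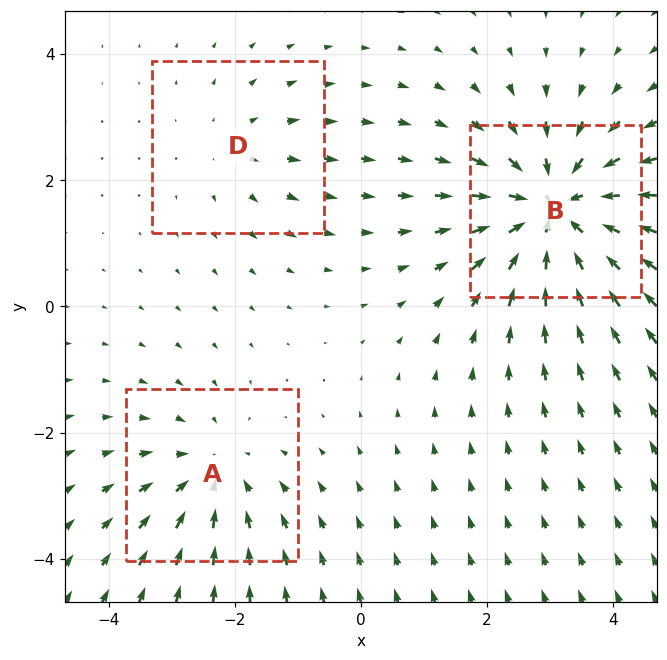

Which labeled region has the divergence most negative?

B

Divergence at each region's feature centre — A: about -3, B: about -5, D: about +2. Region B is most negative.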